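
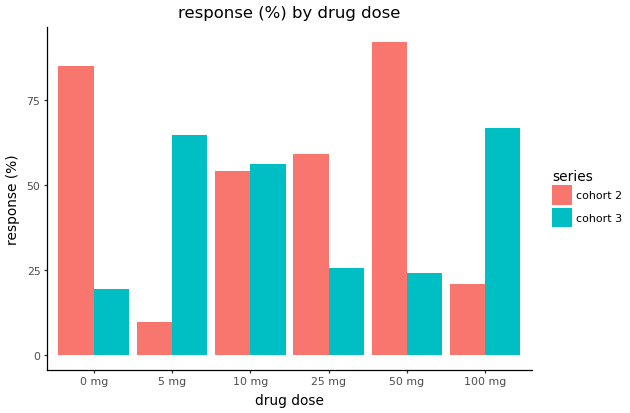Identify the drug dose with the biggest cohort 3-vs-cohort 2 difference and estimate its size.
50 mg: cohort 3 ≈ 20, cohort 2 ≈ 90 → gap ≈ 70. Next-largest (0 mg) is only ≈ 60.

50 mg, ≈ 70 %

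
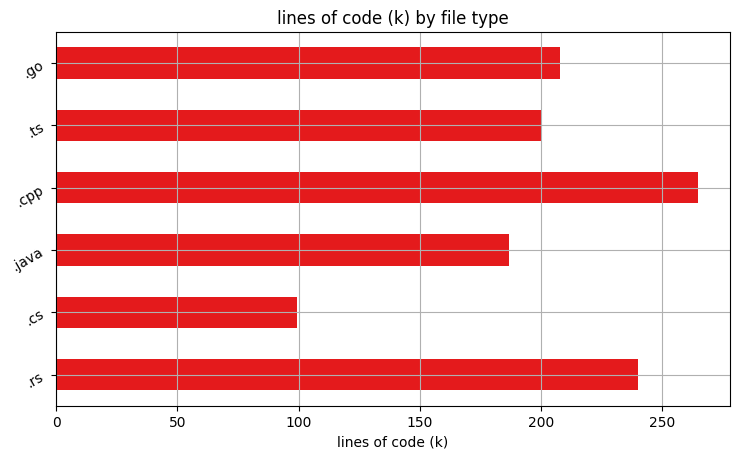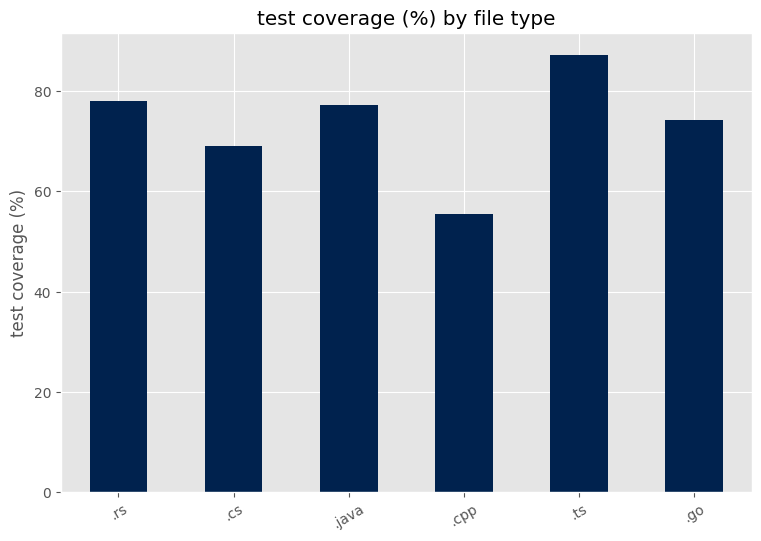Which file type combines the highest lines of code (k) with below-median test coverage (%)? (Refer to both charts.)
Chart 2 median test coverage (%) ≈ 80; below-median file types: .cs, .cpp, .go. Among those, .cpp has the highest lines of code (k) (≈ 275).

.cpp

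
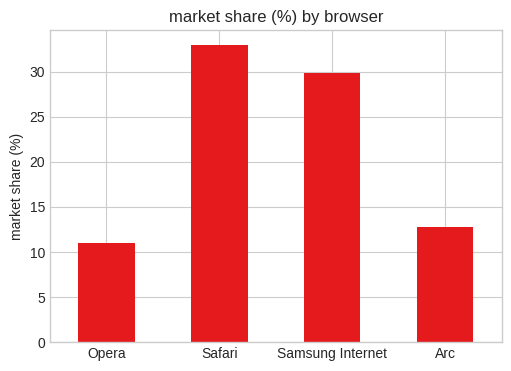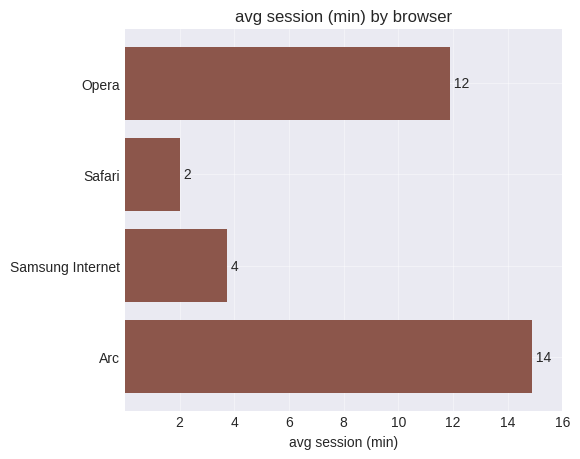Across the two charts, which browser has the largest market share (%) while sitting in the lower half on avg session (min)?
Chart 2 median avg session (min) ≈ 8; below-median browsers: Safari, Samsung Internet. Among those, Safari has the highest market share (%) (≈ 35).

Safari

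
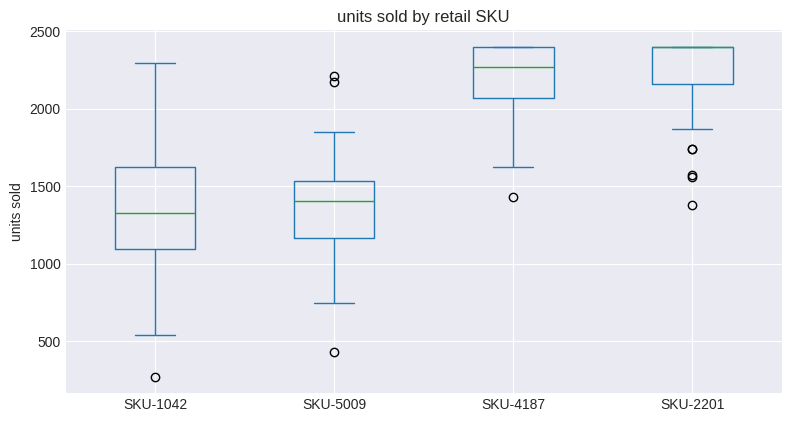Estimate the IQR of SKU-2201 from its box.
Q3 ≈ 2400, Q1 ≈ 2200; IQR ≈ 200.

≈ 200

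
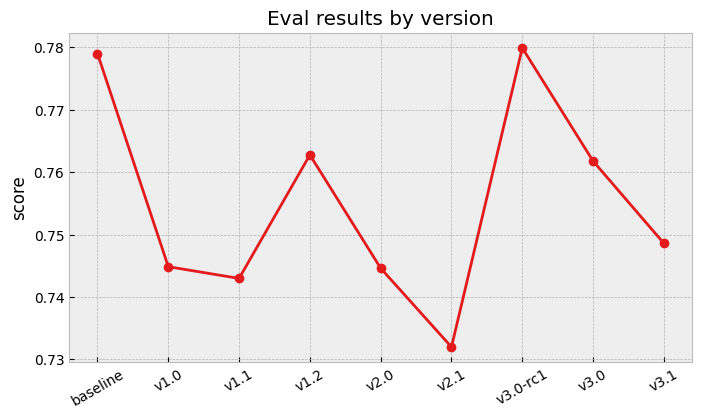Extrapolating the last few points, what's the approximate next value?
≈ 0.735

Last three: 0.78, 0.76, 0.75 → slope ≈ -0.015/step → next ≈ 0.735.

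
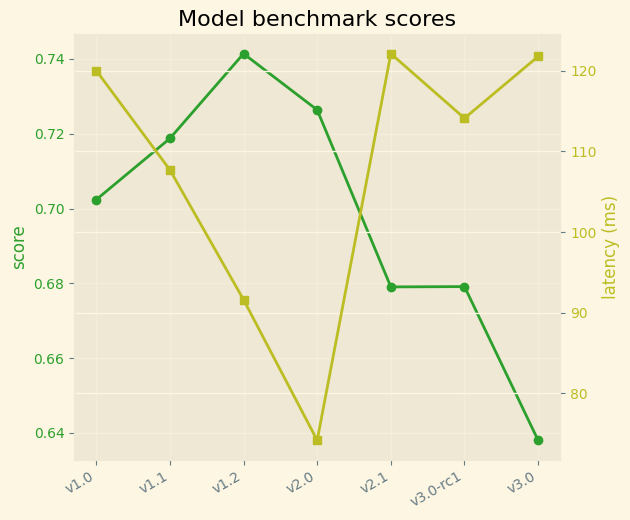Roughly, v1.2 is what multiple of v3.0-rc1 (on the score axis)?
≈ 1.09×

v1.2 ≈ 0.74, v3.0-rc1 ≈ 0.68; 0.74/0.68 ≈ 1.09.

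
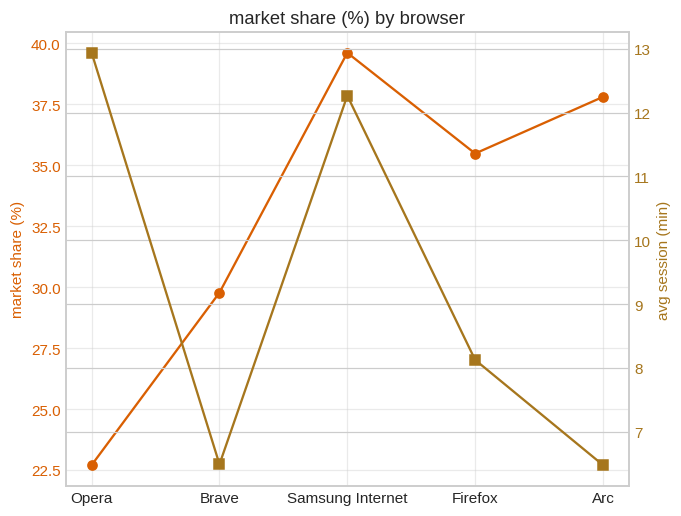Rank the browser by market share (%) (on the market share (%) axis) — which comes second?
Top 3 (on the market share (%) axis): Samsung Internet ≈ 40, Arc ≈ 38, Firefox ≈ 36.

Arc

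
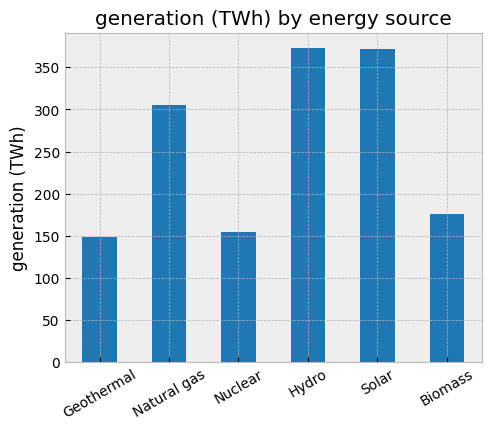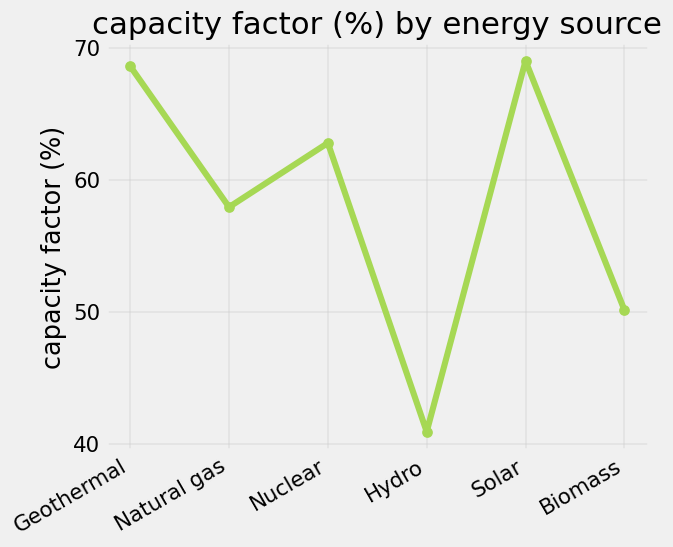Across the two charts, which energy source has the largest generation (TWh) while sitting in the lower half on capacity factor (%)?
Chart 2 median capacity factor (%) ≈ 60; below-median energy sources: Natural gas, Hydro, Biomass. Among those, Hydro has the highest generation (TWh) (≈ 350).

Hydro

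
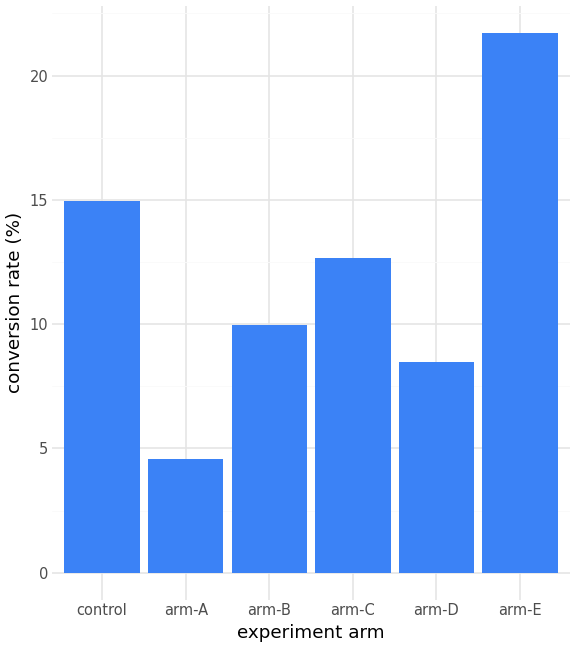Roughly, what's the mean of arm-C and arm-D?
≈ 10

(12 + 8) / 2 ≈ 10.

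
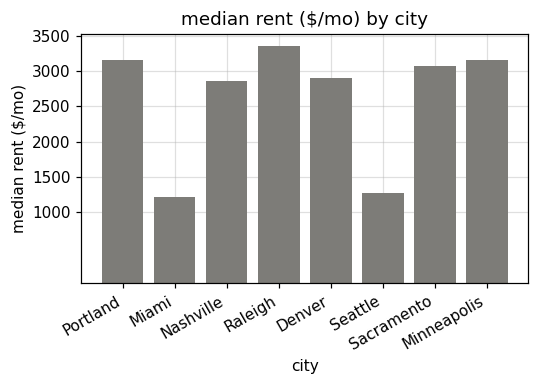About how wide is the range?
≈ 2500

Max Raleigh ≈ 3500, min Miami ≈ 1000; range ≈ 2500.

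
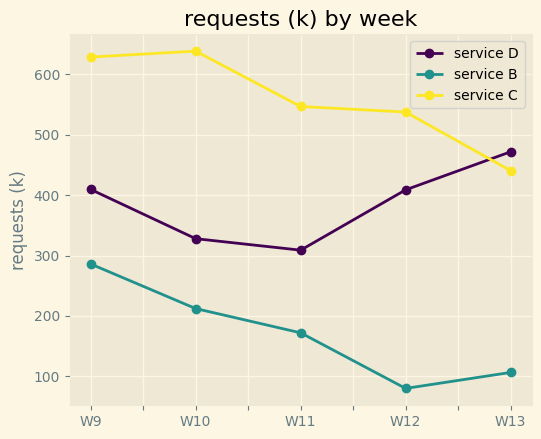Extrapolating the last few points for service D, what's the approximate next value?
Last three: 300, 400, 450 → slope ≈ 75/step → next ≈ 525.

≈ 525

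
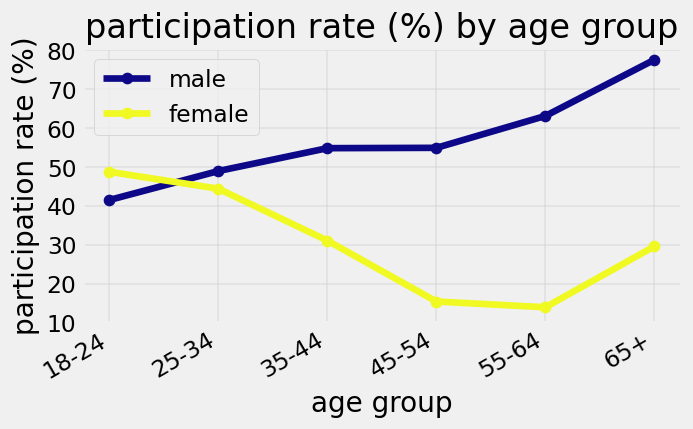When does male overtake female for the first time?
25-34

18-24: male ≈ 40 vs female ≈ 50 (not yet); 25-34: male ≈ 50 vs female ≈ 40 (first crossover).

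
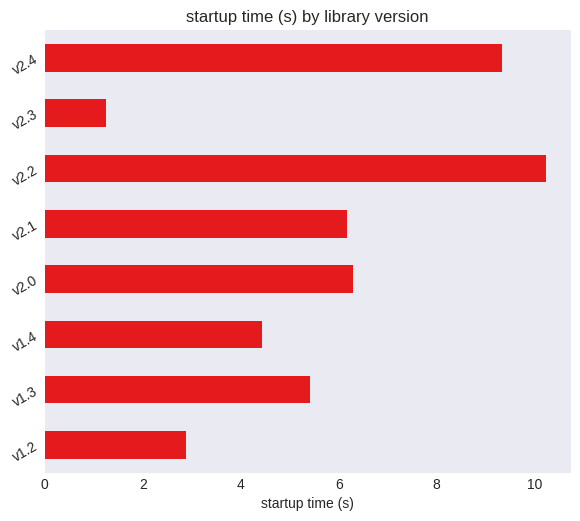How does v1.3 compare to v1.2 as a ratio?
≈ 1.67×

v1.3 ≈ 5, v1.2 ≈ 3; 5/3 ≈ 1.67.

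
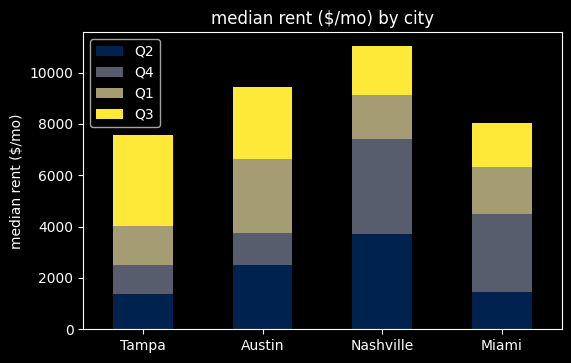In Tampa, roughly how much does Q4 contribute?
≈ 1000

Q4 top ≈ 2000, bottom ≈ 1000; segment ≈ 1000.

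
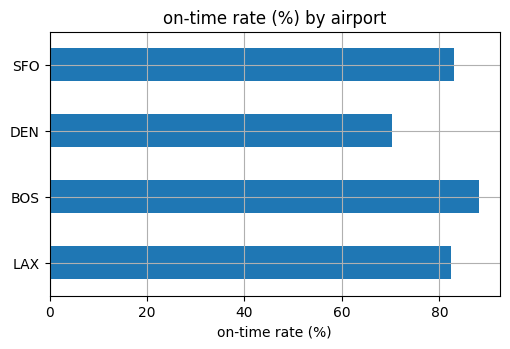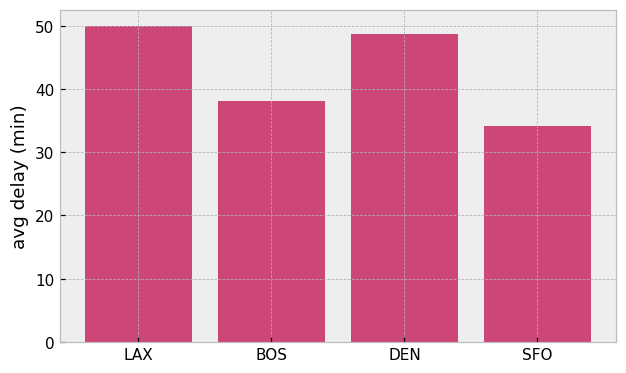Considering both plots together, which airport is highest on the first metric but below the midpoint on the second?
Chart 2 median avg delay (min) ≈ 45; below-median airports: BOS, SFO. Among those, BOS has the highest on-time rate (%) (≈ 90).

BOS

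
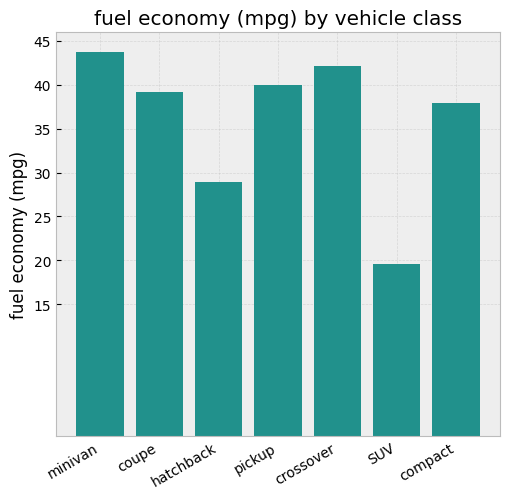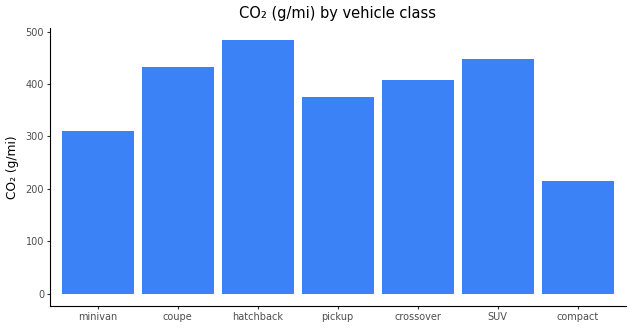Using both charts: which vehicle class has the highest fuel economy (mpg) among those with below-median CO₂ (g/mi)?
Chart 2 median CO₂ (g/mi) ≈ 400; below-median vehicle classes: minivan, pickup, compact. Among those, minivan has the highest fuel economy (mpg) (≈ 45).

minivan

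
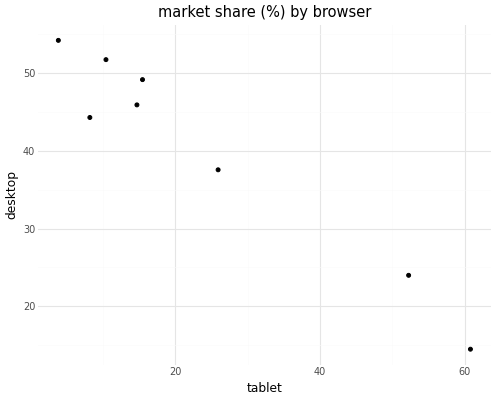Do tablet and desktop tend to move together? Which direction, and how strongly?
negative, strong

Points are negatively correlated; strong (|r| ≈ 1.0).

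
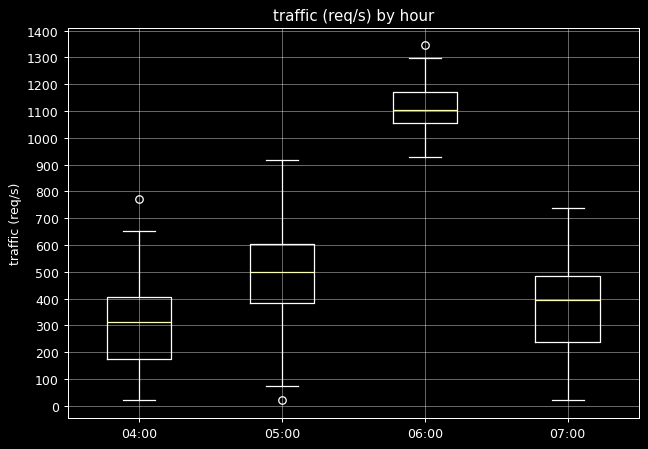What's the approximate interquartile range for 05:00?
Q3 ≈ 600, Q1 ≈ 400; IQR ≈ 200.

≈ 200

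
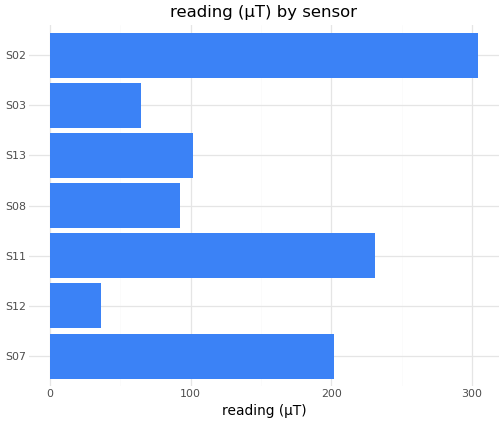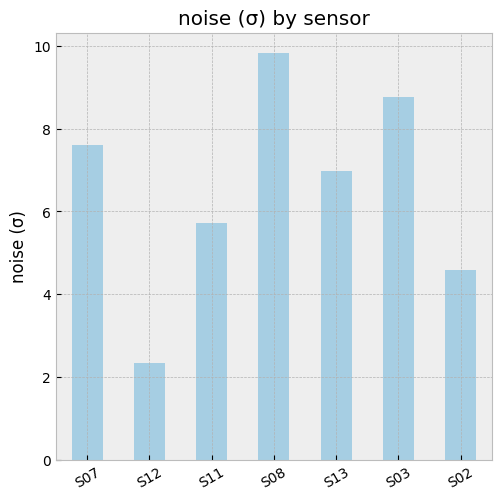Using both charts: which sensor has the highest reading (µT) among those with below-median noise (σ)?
S02

Chart 2 median noise (σ) ≈ 7; below-median sensors: S12, S11, S02. Among those, S02 has the highest reading (µT) (≈ 300).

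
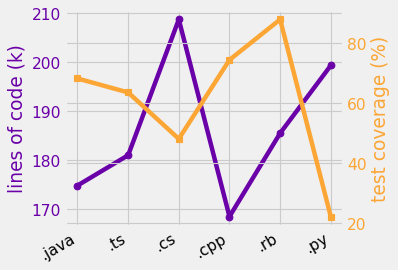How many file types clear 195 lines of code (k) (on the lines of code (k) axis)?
2

Above 195: .cs, .py.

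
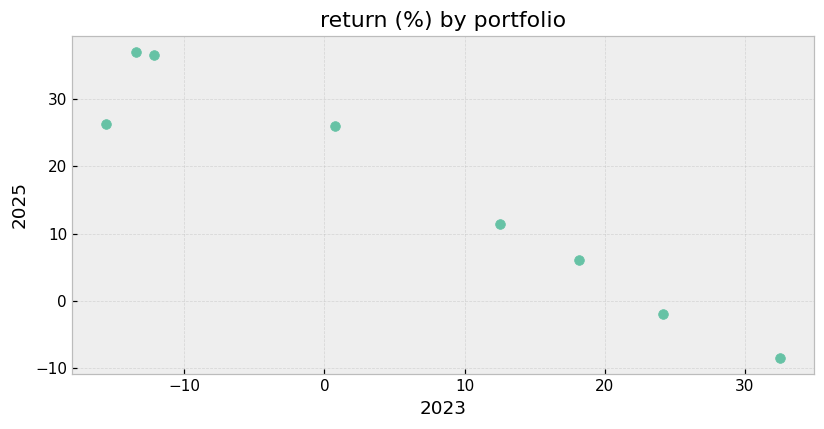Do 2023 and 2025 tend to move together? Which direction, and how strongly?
Points are negatively correlated; strong (|r| ≈ 1.0).

negative, strong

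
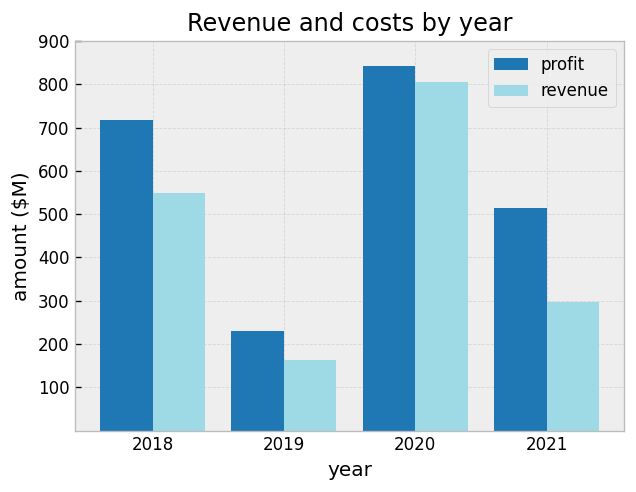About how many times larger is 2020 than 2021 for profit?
≈ 1.6×

2020 ≈ 800, 2021 ≈ 500; 800/500 ≈ 1.6.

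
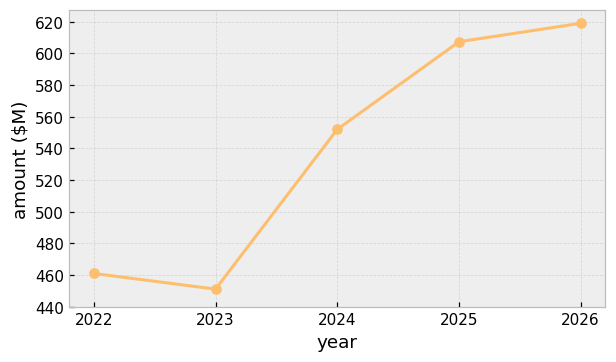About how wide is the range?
Max 2026 ≈ 620, min 2023 ≈ 460; range ≈ 160.

≈ 160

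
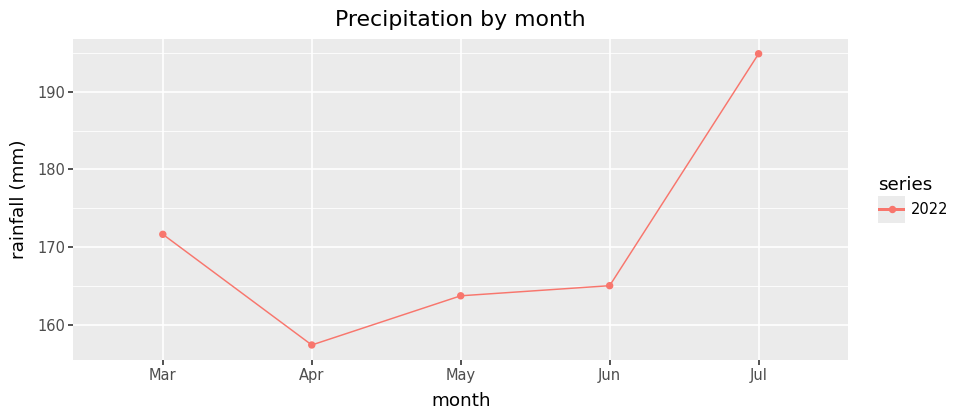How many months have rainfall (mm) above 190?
1

Above 190: Jul.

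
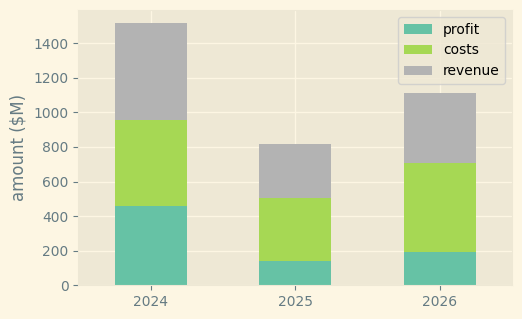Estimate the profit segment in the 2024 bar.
profit top ≈ 400, bottom ≈ 0; segment ≈ 400.

≈ 400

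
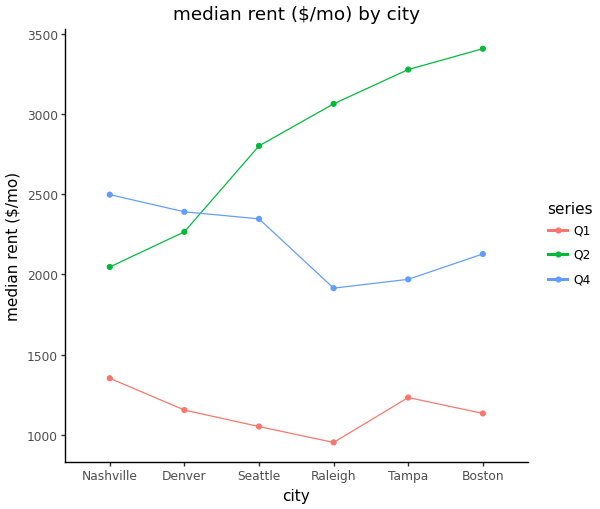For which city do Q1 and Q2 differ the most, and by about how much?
Boston: Q1 ≈ 1000, Q2 ≈ 3500 → gap ≈ 2500. Next-largest (Raleigh) is only ≈ 2000.

Boston, ≈ 2500 $/mo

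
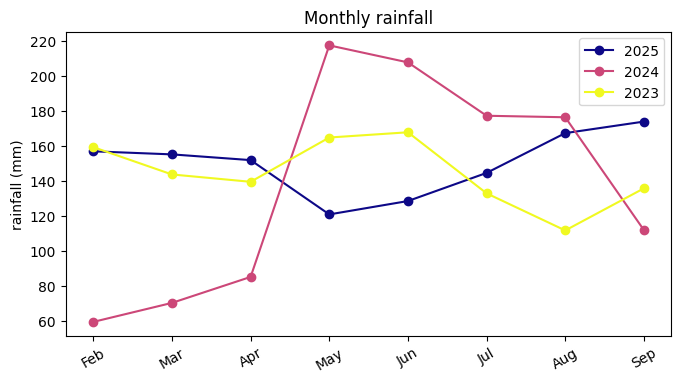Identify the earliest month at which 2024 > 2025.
May

Apr: 2024 ≈ 80 vs 2025 ≈ 160 (not yet); May: 2024 ≈ 220 vs 2025 ≈ 120 (first crossover).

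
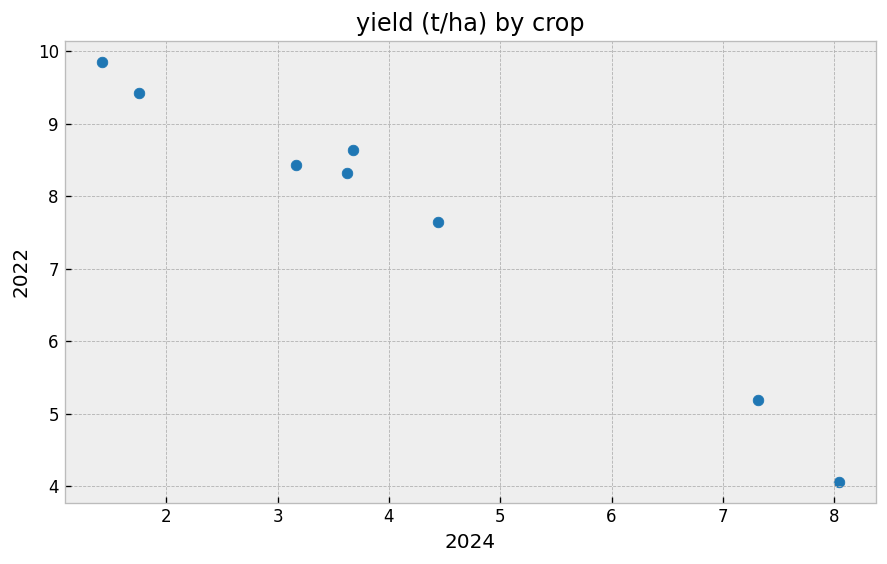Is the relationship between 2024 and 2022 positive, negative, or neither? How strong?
negative, strong

Points are negatively correlated; strong (|r| ≈ 1.0).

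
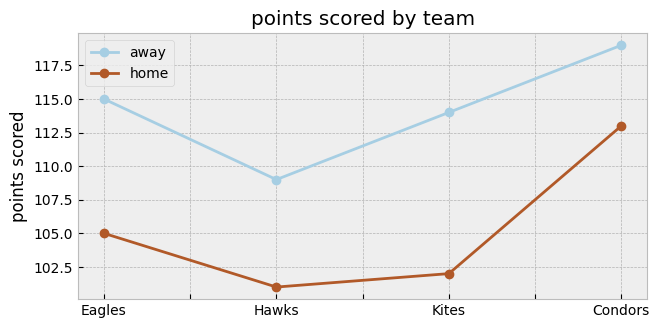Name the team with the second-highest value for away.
Top 3 for away: Condors ≈ 120, Eagles ≈ 116, Kites ≈ 114.

Eagles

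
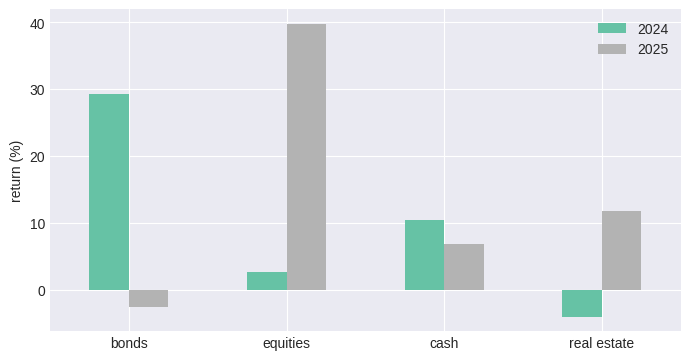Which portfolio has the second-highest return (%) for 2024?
Top 3 for 2024: bonds ≈ 30, cash ≈ 10, equities ≈ 5.

cash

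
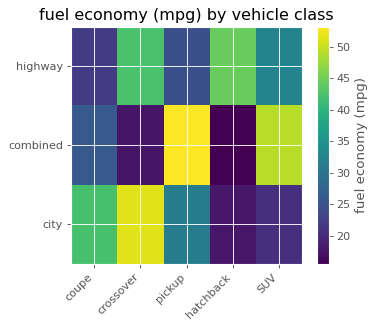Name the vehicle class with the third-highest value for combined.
Top 4 for combined: pickup ≈ 55, SUV ≈ 50, coupe ≈ 25, crossover ≈ 20.

coupe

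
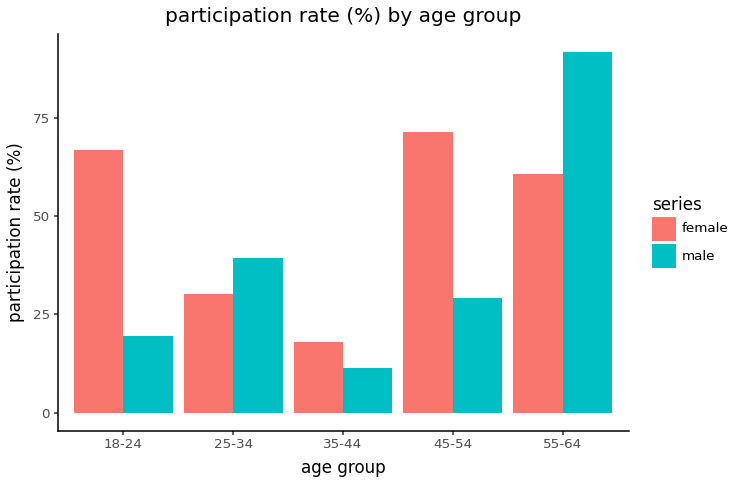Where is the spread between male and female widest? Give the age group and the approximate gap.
18-24: male ≈ 20, female ≈ 70 → gap ≈ 50. Next-largest (45-54) is only ≈ 40.

18-24, ≈ 50 %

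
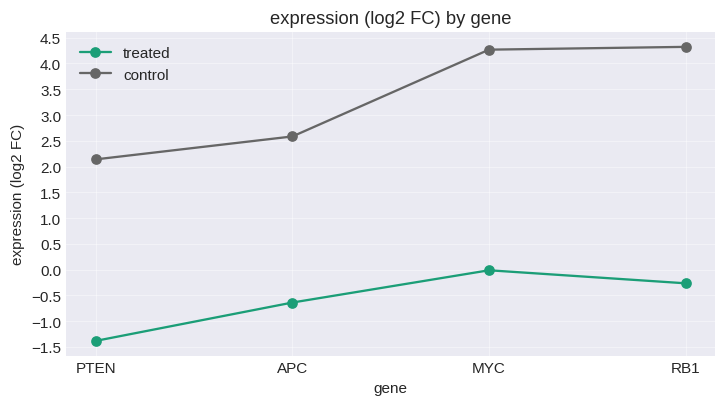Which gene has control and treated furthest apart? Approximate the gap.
RB1, ≈ 5.0 log2 FC

RB1: control ≈ 4.5, treated ≈ -0.5 → gap ≈ 5.0. Next-largest (MYC) is only ≈ 4.5.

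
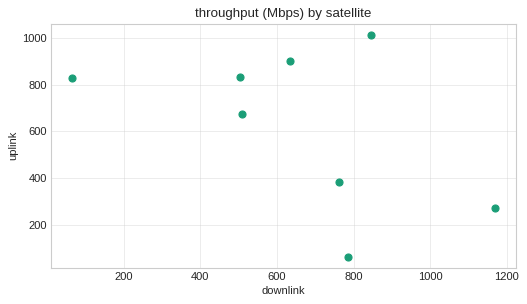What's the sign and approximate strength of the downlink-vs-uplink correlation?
Points are negatively correlated; moderate (|r| ≈ 0.5).

negative, moderate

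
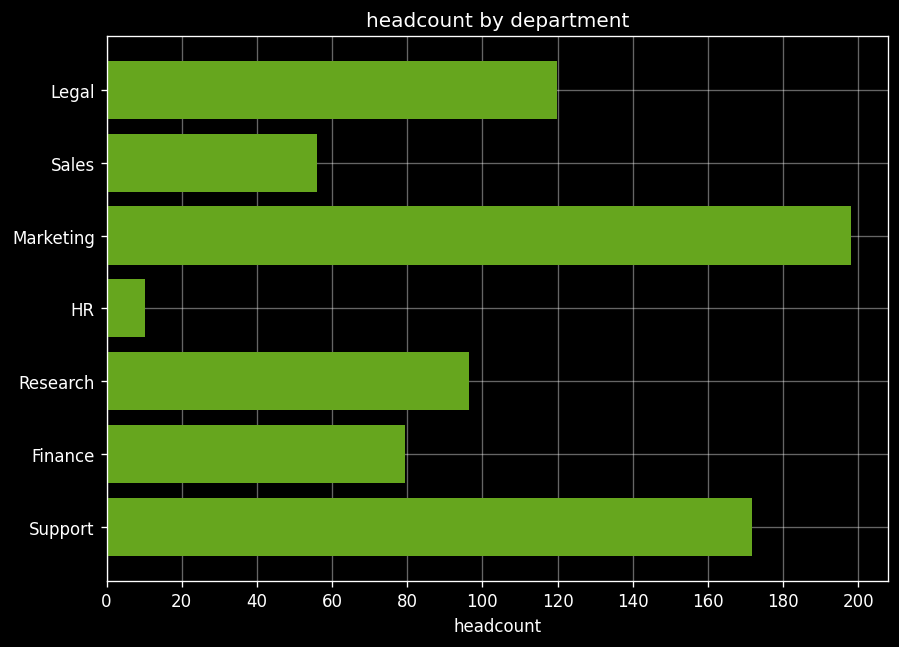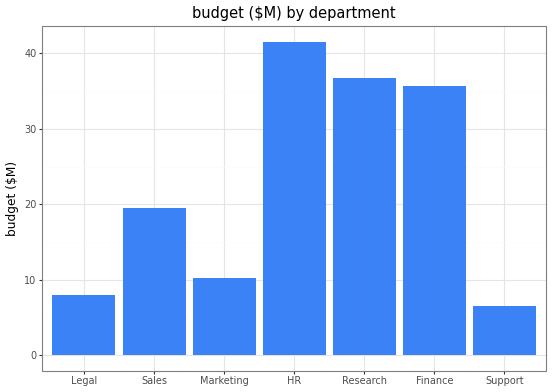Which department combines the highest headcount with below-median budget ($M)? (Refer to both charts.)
Marketing

Chart 2 median budget ($M) ≈ 20; below-median departments: Legal, Marketing, Support. Among those, Marketing has the highest headcount (≈ 200).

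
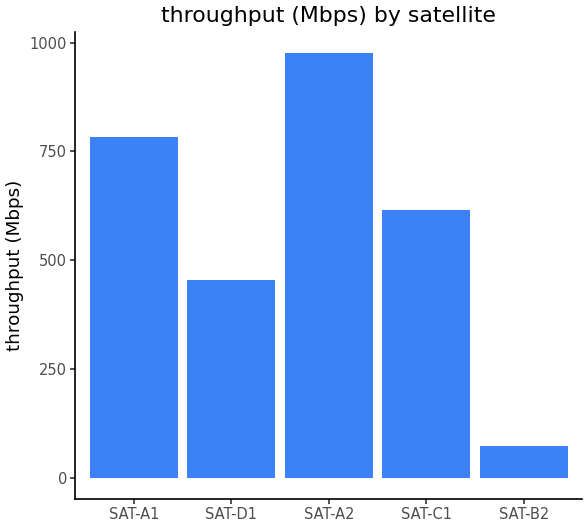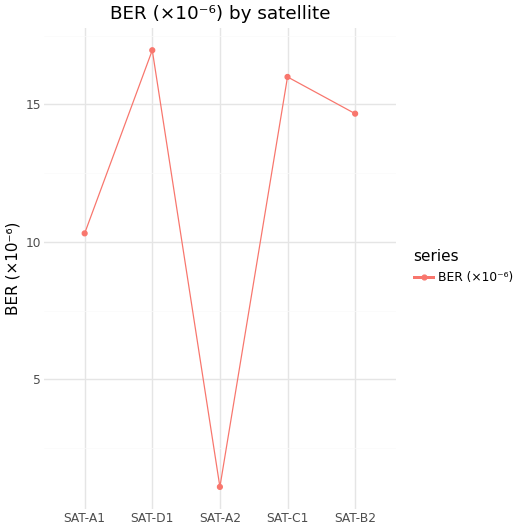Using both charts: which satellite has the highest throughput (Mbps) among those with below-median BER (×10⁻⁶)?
SAT-A2

Chart 2 median BER (×10⁻⁶) ≈ 14; below-median satellites: SAT-A1, SAT-A2. Among those, SAT-A2 has the highest throughput (Mbps) (≈ 1000).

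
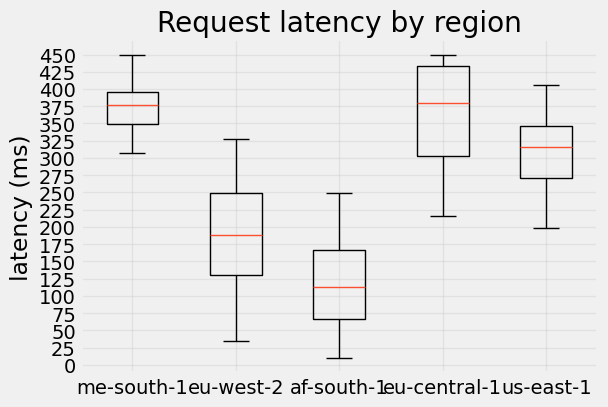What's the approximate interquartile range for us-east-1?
≈ 75

Q3 ≈ 350, Q1 ≈ 275; IQR ≈ 75.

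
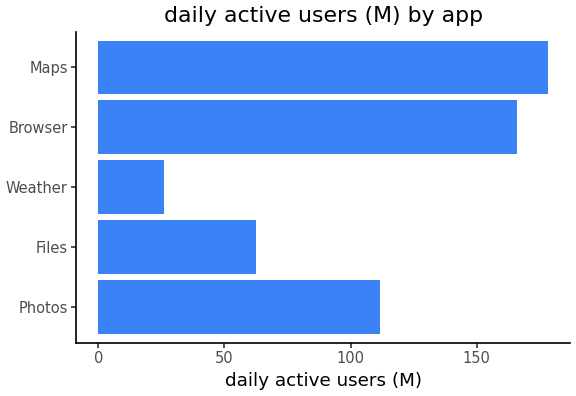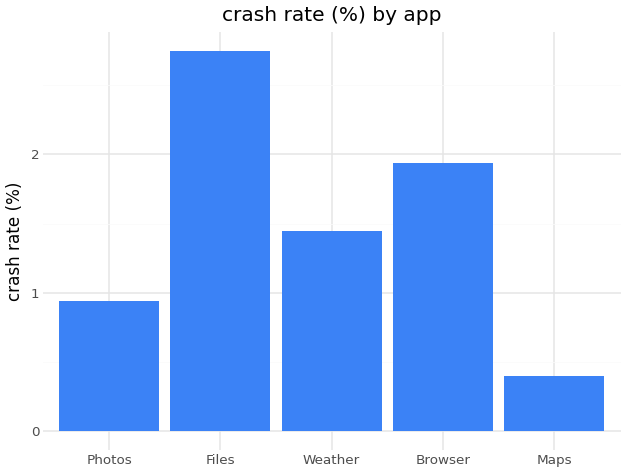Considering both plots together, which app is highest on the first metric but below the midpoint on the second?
Chart 2 median crash rate (%) ≈ 1.5; below-median apps: Photos, Maps. Among those, Maps has the highest daily active users (M) (≈ 180).

Maps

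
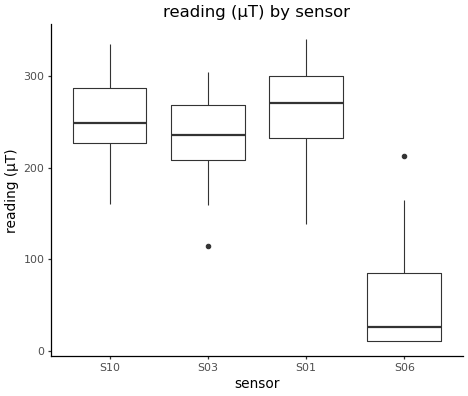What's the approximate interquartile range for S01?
Q3 ≈ 300, Q1 ≈ 240; IQR ≈ 60.

≈ 60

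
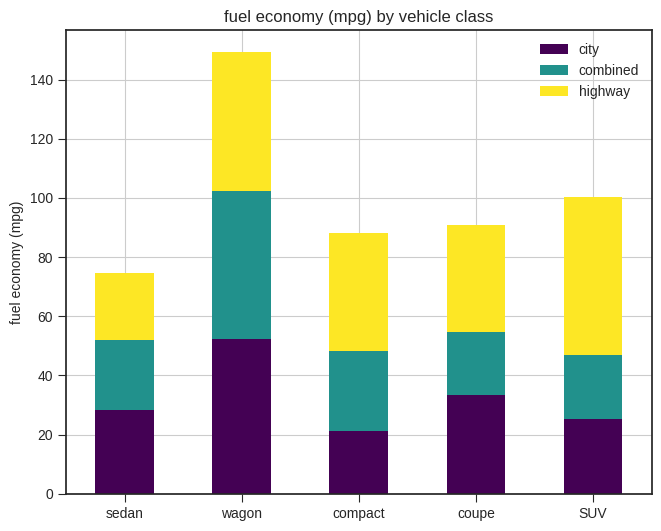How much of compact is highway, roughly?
≈ 40

highway top ≈ 80, bottom ≈ 40; segment ≈ 40.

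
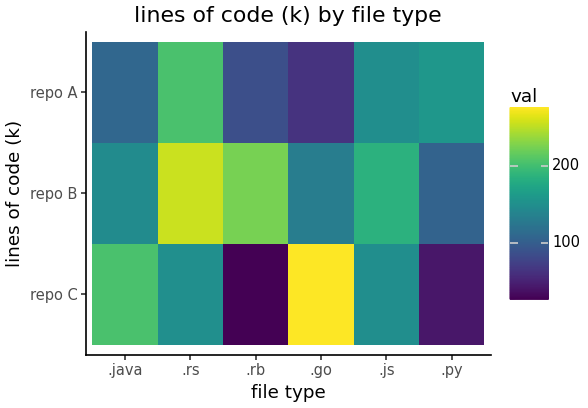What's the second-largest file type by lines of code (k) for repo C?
Top 3 for repo C: .go ≈ 275, .java ≈ 200, .rs ≈ 150.

.java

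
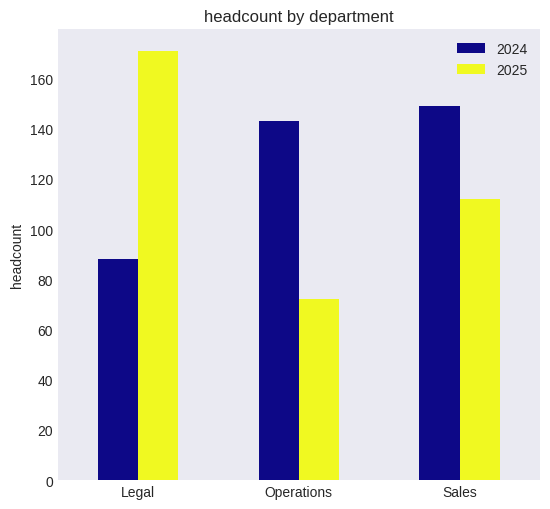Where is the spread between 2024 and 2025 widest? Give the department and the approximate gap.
Legal: 2024 ≈ 80, 2025 ≈ 180 → gap ≈ 100. Next-largest (Operations) is only ≈ 60.

Legal, ≈ 100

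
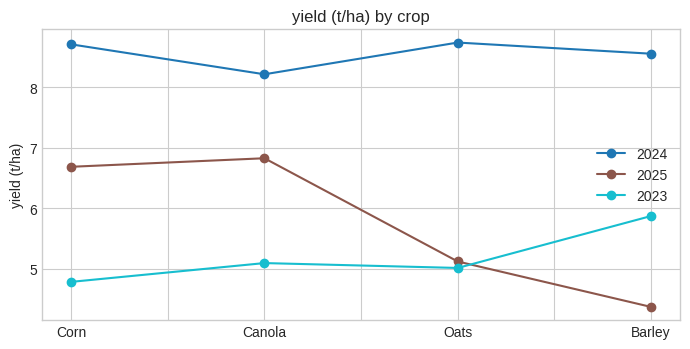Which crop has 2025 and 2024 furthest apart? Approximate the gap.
Barley: 2025 ≈ 4.5, 2024 ≈ 8.5 → gap ≈ 4.0. Next-largest (Oats) is only ≈ 3.5.

Barley, ≈ 4.0 t/ha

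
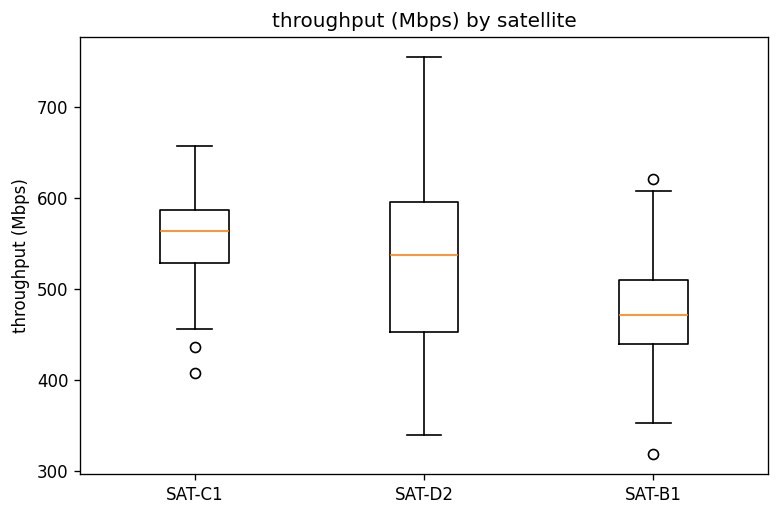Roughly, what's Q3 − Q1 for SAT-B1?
Q3 ≈ 510, Q1 ≈ 440; IQR ≈ 70.

≈ 70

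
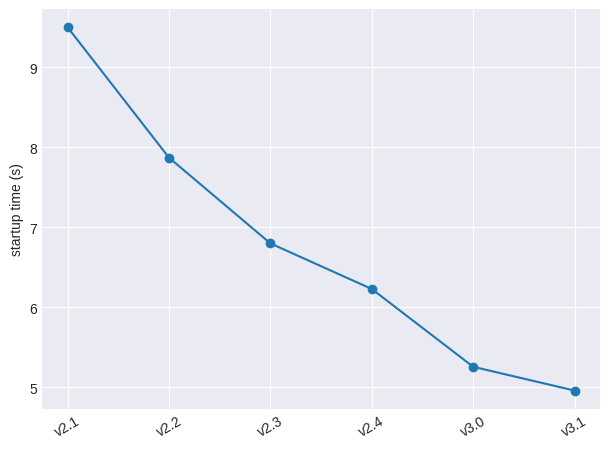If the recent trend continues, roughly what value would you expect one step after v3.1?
≈ 4.5

Last three: 6.0, 5.5, 5.0 → slope ≈ -0.5/step → next ≈ 4.5.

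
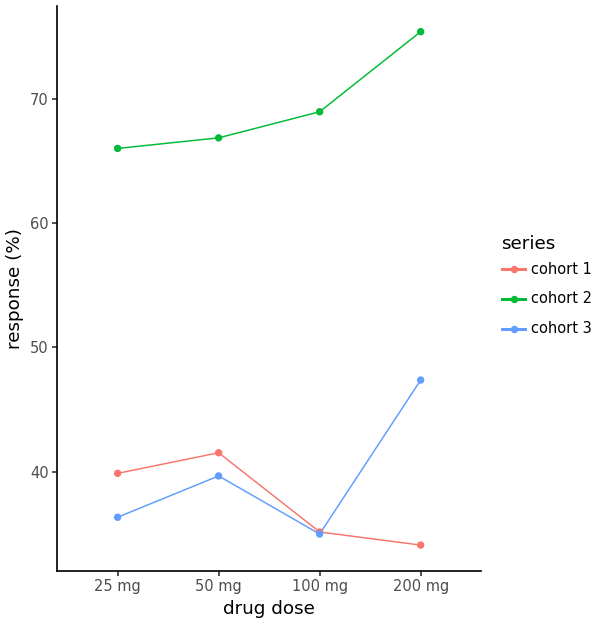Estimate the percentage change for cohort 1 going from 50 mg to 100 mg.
50 mg ≈ 40, 100 mg ≈ 35; (35 − 40) / 40 ≈ -12.5%.

≈ -12.5%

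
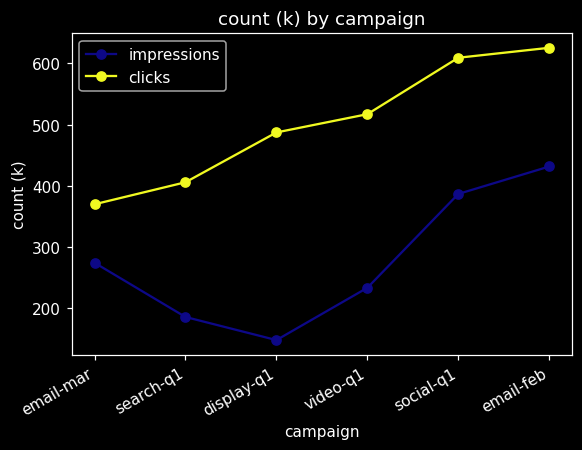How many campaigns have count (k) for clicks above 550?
2

Above 550: social-q1, email-feb.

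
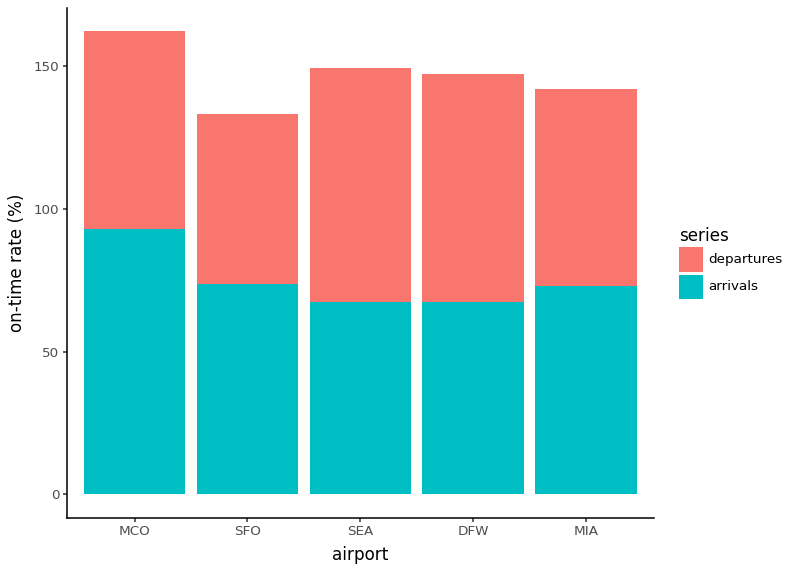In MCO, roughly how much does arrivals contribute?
arrivals top ≈ 100, bottom ≈ 0; segment ≈ 100.

≈ 100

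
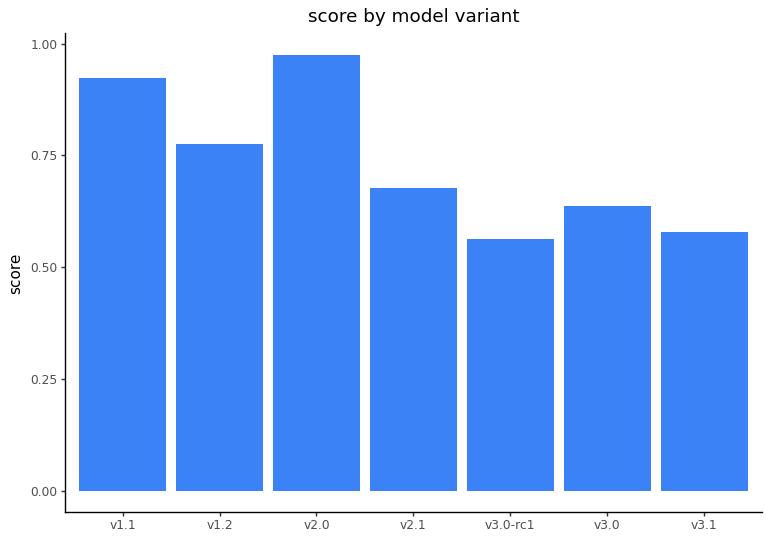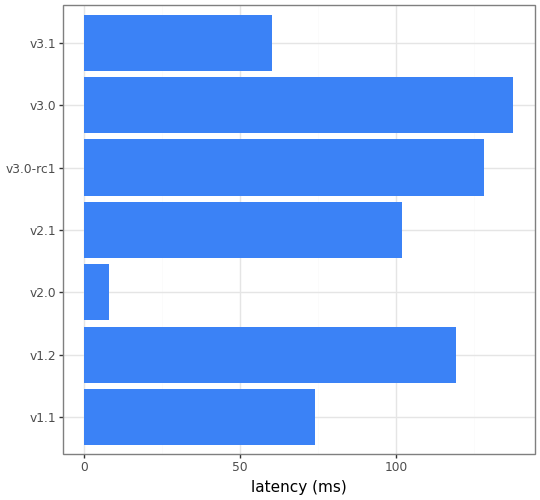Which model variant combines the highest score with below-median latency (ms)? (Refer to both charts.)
v2.0

Chart 2 median latency (ms) ≈ 100; below-median model variants: v1.1, v2.0, v3.1. Among those, v2.0 has the highest score (≈ 1).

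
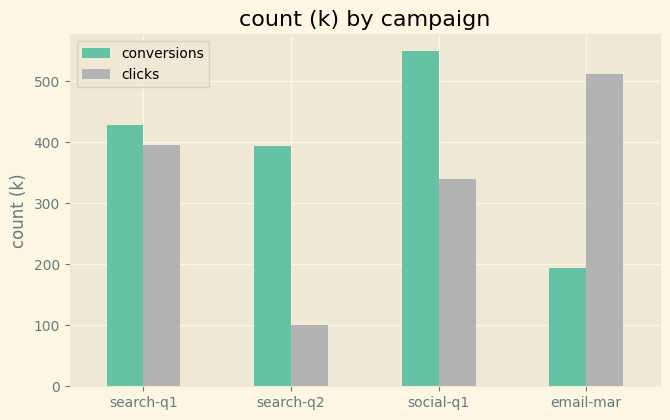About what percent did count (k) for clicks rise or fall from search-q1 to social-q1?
search-q1 ≈ 400, social-q1 ≈ 350; (350 − 400) / 400 ≈ -12.5%.

≈ -12.5%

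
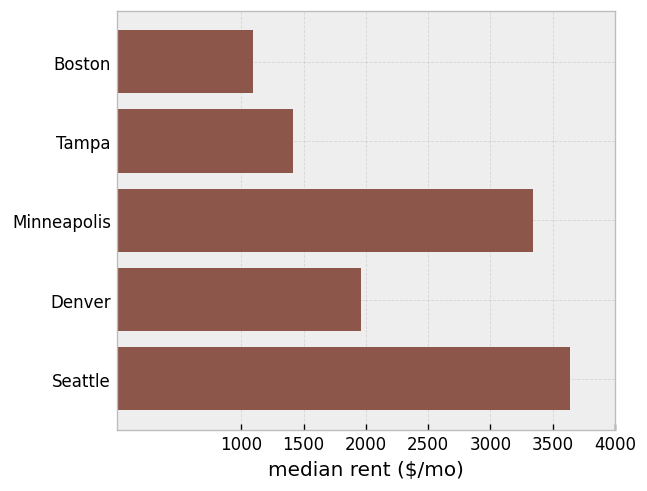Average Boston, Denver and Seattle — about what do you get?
(1000 + 2000 + 3500) / 3 ≈ 2167.

≈ 2167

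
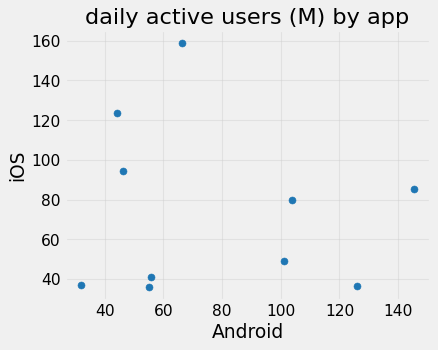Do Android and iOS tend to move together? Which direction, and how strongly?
Points are roughly uncorrelated; weak (|r| ≈ 0.1).

no clear correlation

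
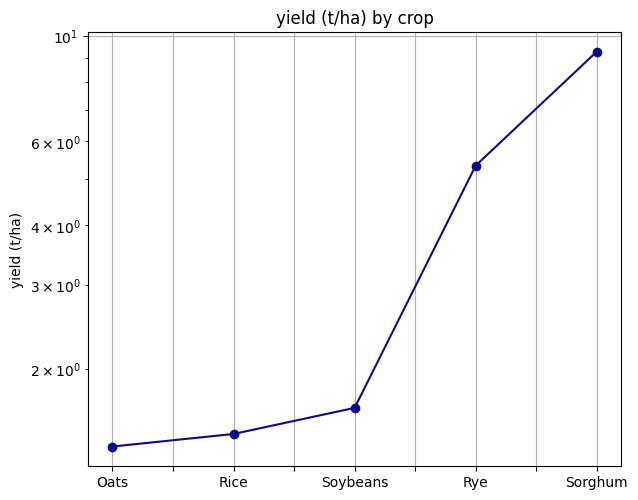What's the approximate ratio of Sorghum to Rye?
≈ 1.8×

Sorghum ≈ 9, Rye ≈ 5; 9/5 ≈ 1.8.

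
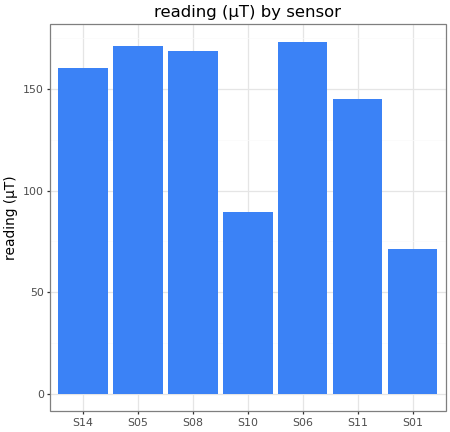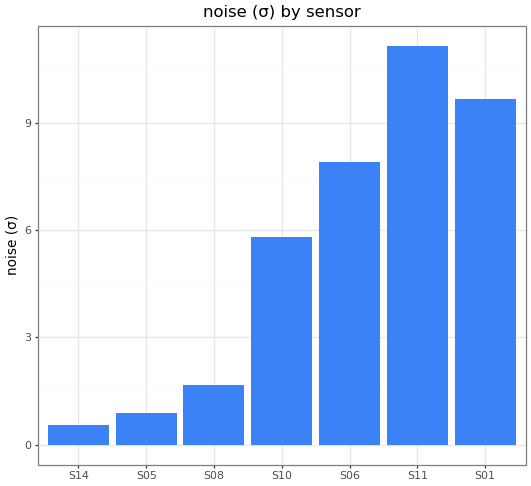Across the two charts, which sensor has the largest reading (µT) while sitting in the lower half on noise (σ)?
Chart 2 median noise (σ) ≈ 6; below-median sensors: S14, S05, S08. Among those, S05 has the highest reading (µT) (≈ 180).

S05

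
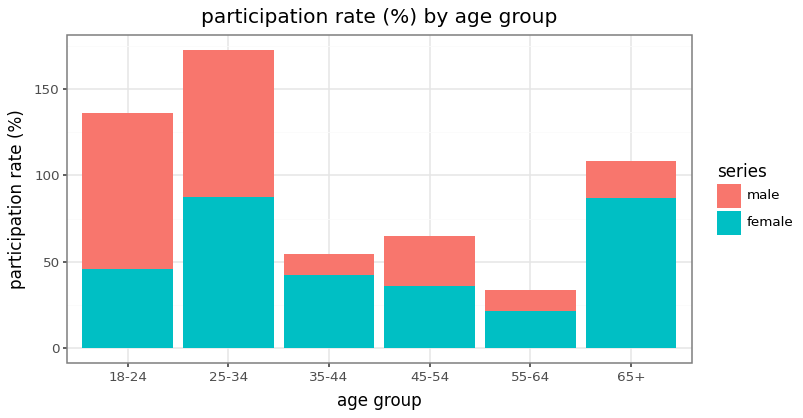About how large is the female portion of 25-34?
≈ 80

female top ≈ 80, bottom ≈ 0; segment ≈ 80.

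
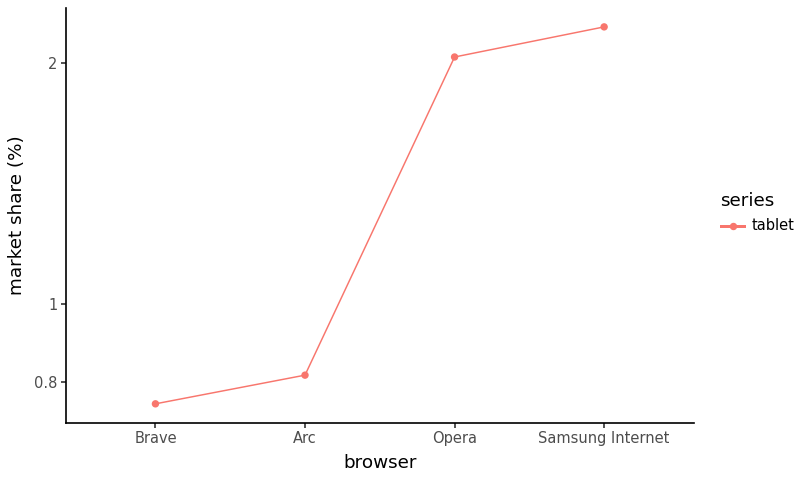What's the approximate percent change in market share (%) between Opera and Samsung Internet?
Opera ≈ 2.0, Samsung Internet ≈ 2.2; (2.2 − 2.0) / 2.0 ≈ +10%.

≈ +10%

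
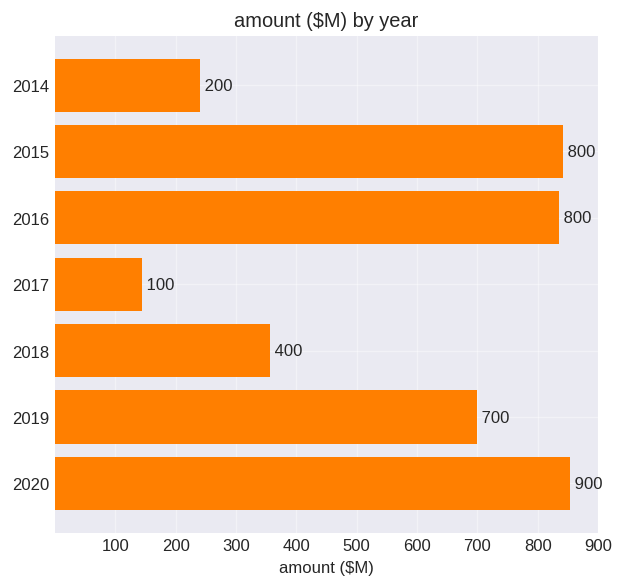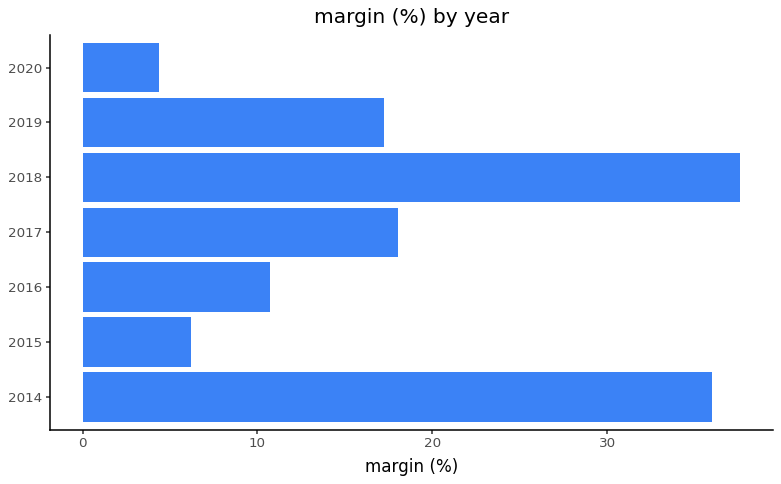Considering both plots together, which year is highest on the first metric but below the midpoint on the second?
Chart 2 median margin (%) ≈ 15; below-median years: 2015, 2016, 2020. Among those, 2020 has the highest amount ($M) (≈ 900).

2020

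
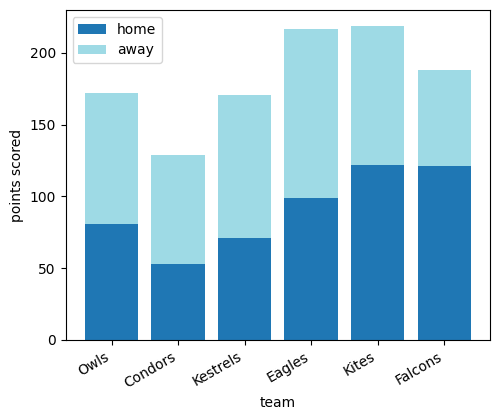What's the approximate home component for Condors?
home top ≈ 60, bottom ≈ 0; segment ≈ 60.

≈ 60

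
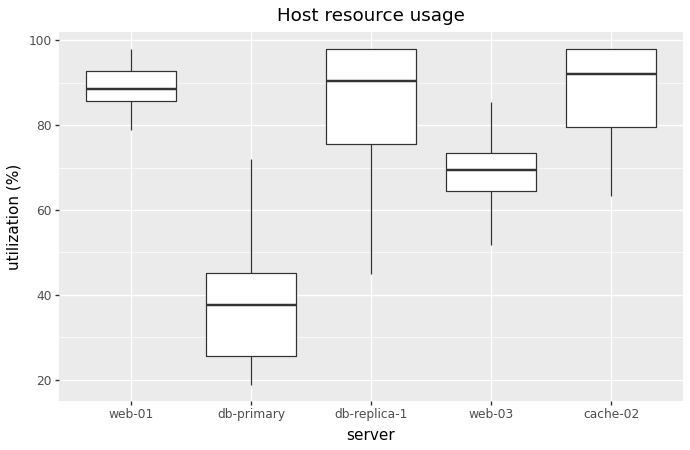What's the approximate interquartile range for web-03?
≈ 10

Q3 ≈ 75, Q1 ≈ 65; IQR ≈ 10.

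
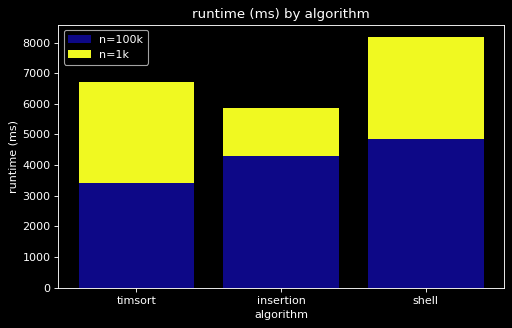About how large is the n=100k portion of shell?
≈ 5000

n=100k top ≈ 5000, bottom ≈ 0; segment ≈ 5000.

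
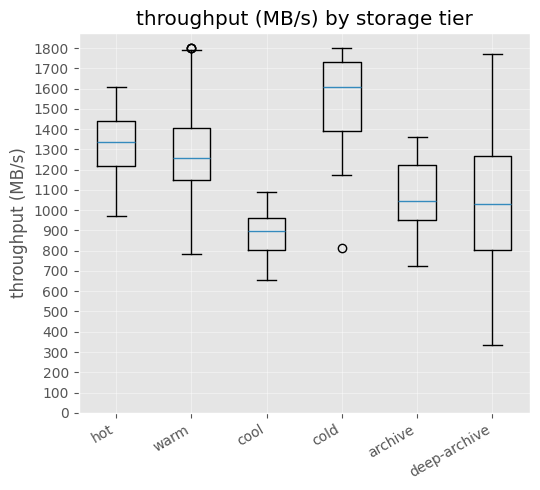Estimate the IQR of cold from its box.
≈ 300

Q3 ≈ 1700, Q1 ≈ 1400; IQR ≈ 300.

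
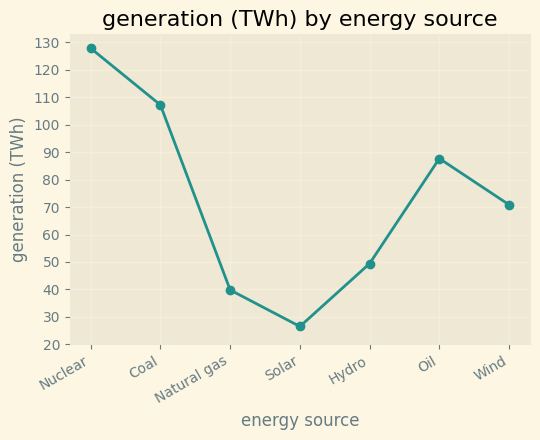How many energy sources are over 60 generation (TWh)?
Above 60: Nuclear, Coal, Oil, Wind.

4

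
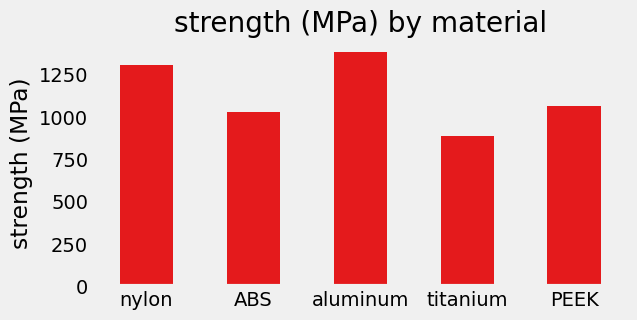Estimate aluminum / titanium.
≈ 1.75×

aluminum ≈ 1400, titanium ≈ 800; 1400/800 ≈ 1.75.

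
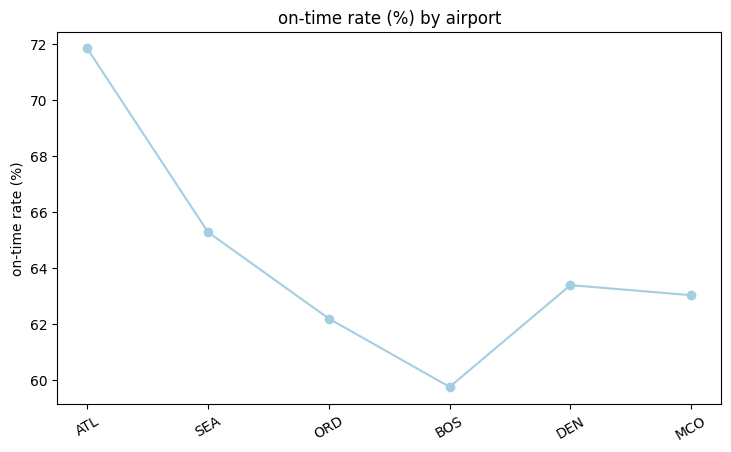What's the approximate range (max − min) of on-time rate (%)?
Max ATL ≈ 72, min BOS ≈ 60; range ≈ 12.

≈ 12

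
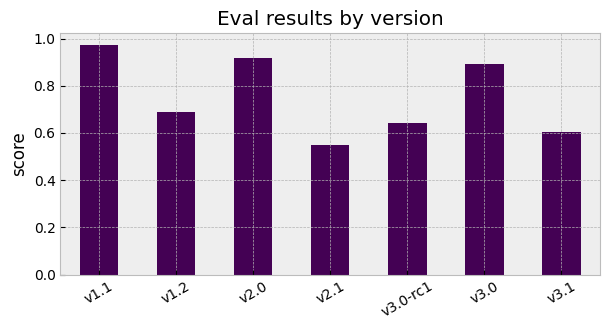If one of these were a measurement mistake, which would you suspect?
v1.1 ≈ 1.0; the rest sit between ≈ 0.6 and ≈ 0.9.

v1.1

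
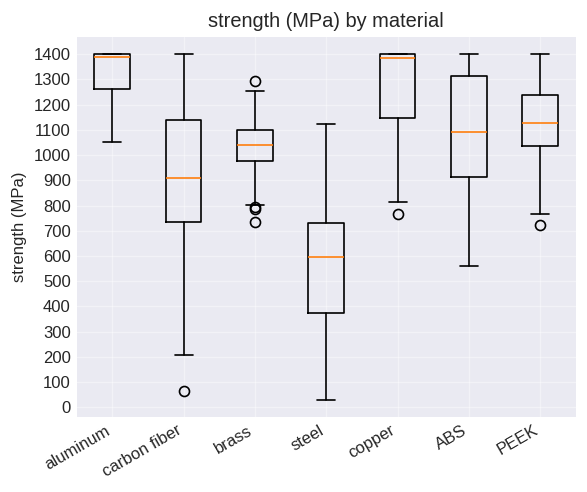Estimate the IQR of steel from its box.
Q3 ≈ 700, Q1 ≈ 400; IQR ≈ 300.

≈ 300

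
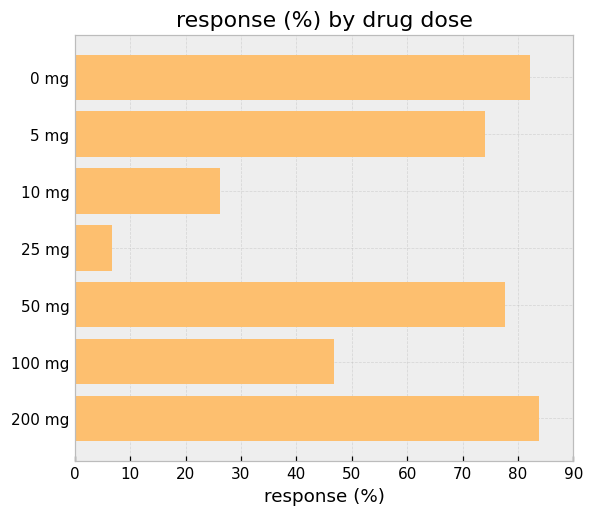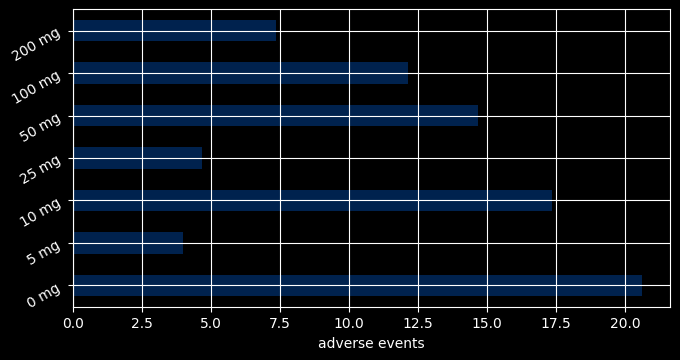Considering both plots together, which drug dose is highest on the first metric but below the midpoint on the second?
Chart 2 median adverse events ≈ 12; below-median drug doses: 5 mg, 25 mg, 200 mg. Among those, 200 mg has the highest response (%) (≈ 80).

200 mg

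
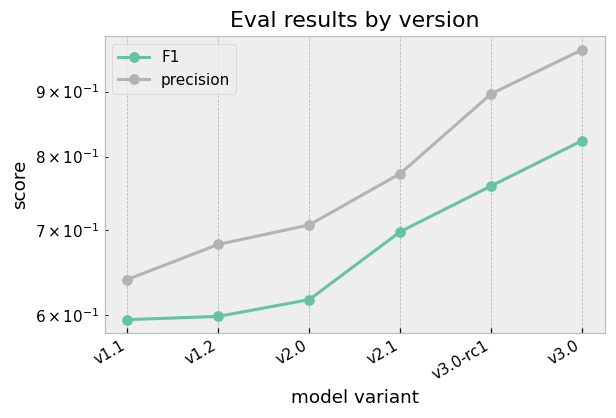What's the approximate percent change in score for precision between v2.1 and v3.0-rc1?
≈ +12.5%

v2.1 ≈ 0.80, v3.0-rc1 ≈ 0.90; (0.90 − 0.80) / 0.80 ≈ +12.5%.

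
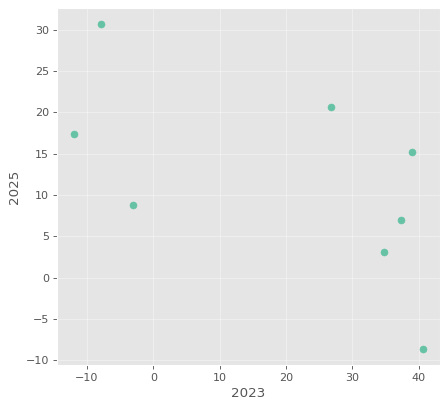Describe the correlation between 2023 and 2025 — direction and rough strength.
Points are negatively correlated; moderate (|r| ≈ 0.6).

negative, moderate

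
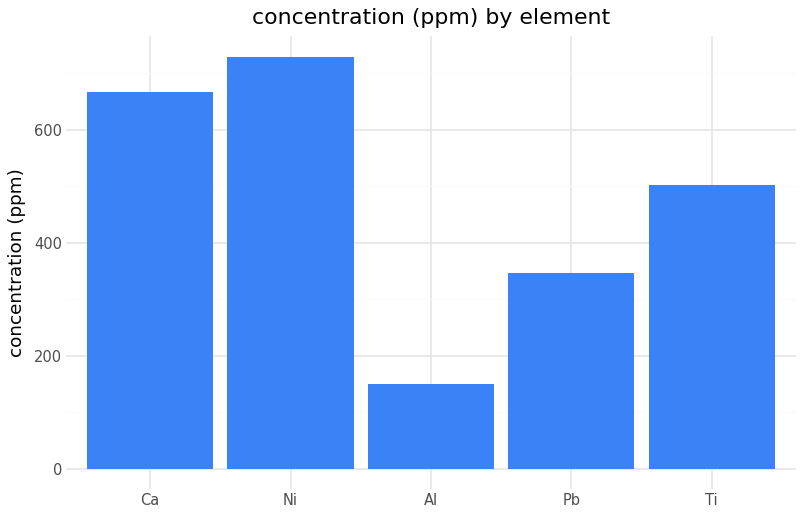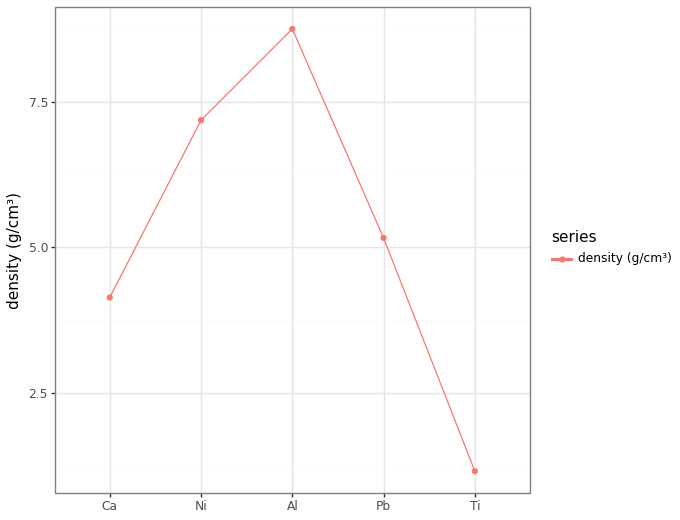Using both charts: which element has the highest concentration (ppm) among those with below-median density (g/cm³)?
Ca

Chart 2 median density (g/cm³) ≈ 5; below-median elements: Ca, Ti. Among those, Ca has the highest concentration (ppm) (≈ 700).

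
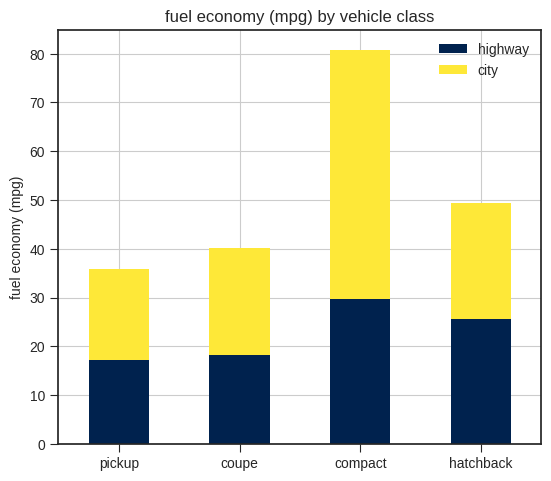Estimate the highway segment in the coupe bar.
≈ 20

highway top ≈ 20, bottom ≈ 0; segment ≈ 20.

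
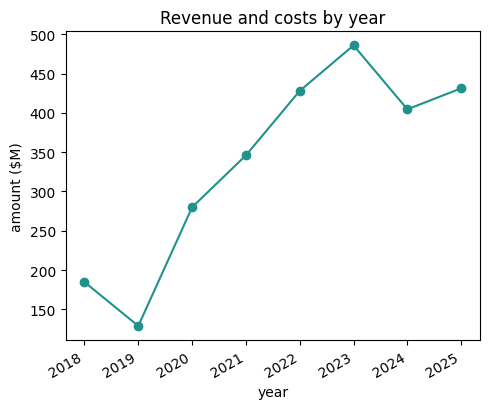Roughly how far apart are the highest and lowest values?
≈ 350

Max 2023 ≈ 500, min 2019 ≈ 150; range ≈ 350.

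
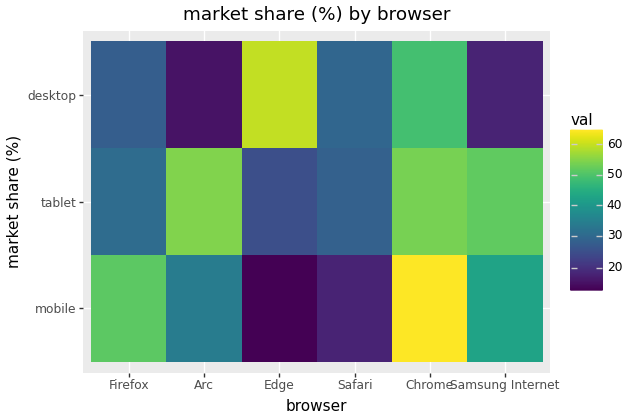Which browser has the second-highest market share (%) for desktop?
Top 3 for desktop: Edge ≈ 60, Chrome ≈ 50, Safari ≈ 30.

Chrome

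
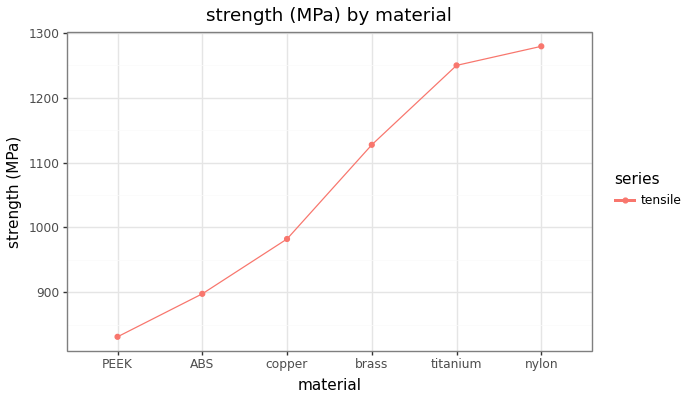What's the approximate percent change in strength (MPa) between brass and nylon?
brass ≈ 1150, nylon ≈ 1300; (1300 − 1150) / 1150 ≈ +13%.

≈ +13%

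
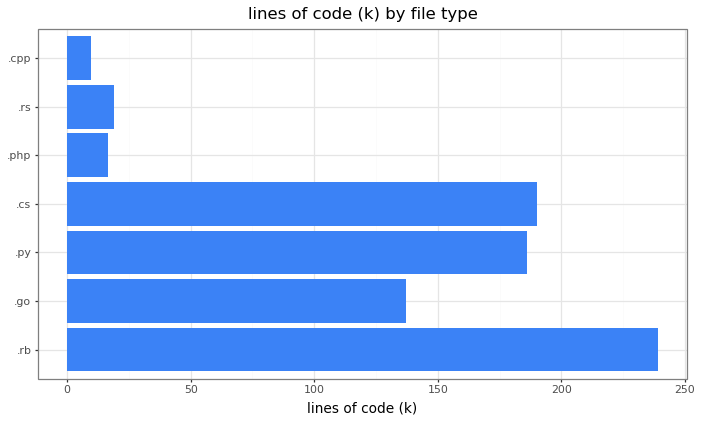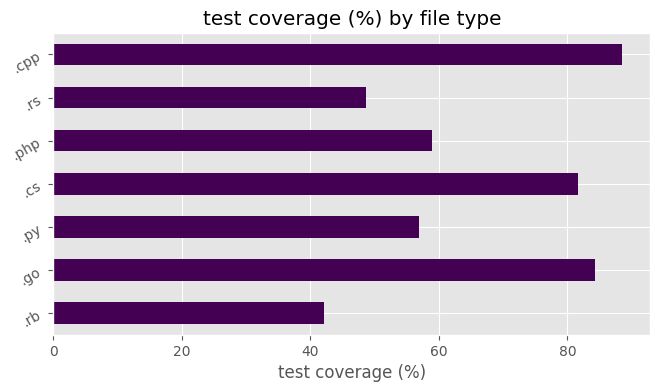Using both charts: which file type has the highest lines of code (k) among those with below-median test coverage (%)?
Chart 2 median test coverage (%) ≈ 60; below-median file types: .rb, .py, .rs. Among those, .rb has the highest lines of code (k) (≈ 250).

.rb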